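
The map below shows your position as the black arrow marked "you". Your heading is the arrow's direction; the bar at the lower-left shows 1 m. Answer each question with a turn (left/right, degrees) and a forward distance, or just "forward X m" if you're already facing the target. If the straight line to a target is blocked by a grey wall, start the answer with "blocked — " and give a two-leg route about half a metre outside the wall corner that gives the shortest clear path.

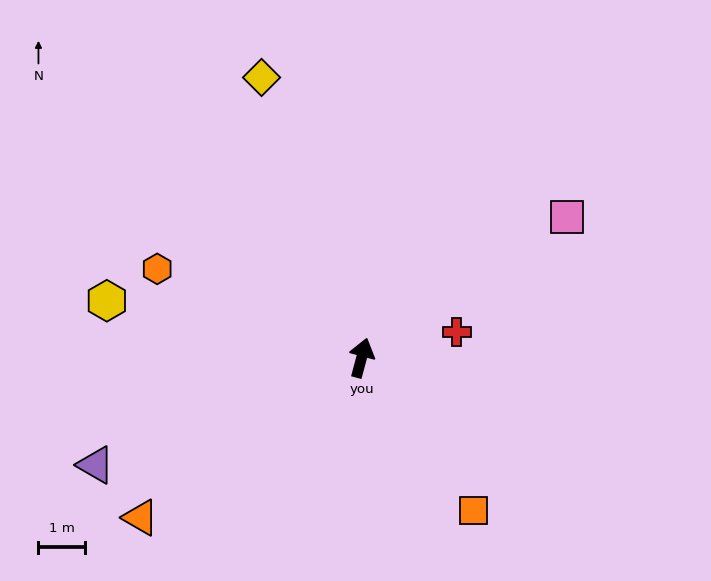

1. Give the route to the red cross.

turn right 60°, forward 2.1 m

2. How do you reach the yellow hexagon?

turn left 92°, forward 5.6 m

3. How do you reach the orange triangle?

turn left 141°, forward 5.9 m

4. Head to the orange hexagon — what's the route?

turn left 81°, forward 4.8 m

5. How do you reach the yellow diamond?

turn left 35°, forward 6.4 m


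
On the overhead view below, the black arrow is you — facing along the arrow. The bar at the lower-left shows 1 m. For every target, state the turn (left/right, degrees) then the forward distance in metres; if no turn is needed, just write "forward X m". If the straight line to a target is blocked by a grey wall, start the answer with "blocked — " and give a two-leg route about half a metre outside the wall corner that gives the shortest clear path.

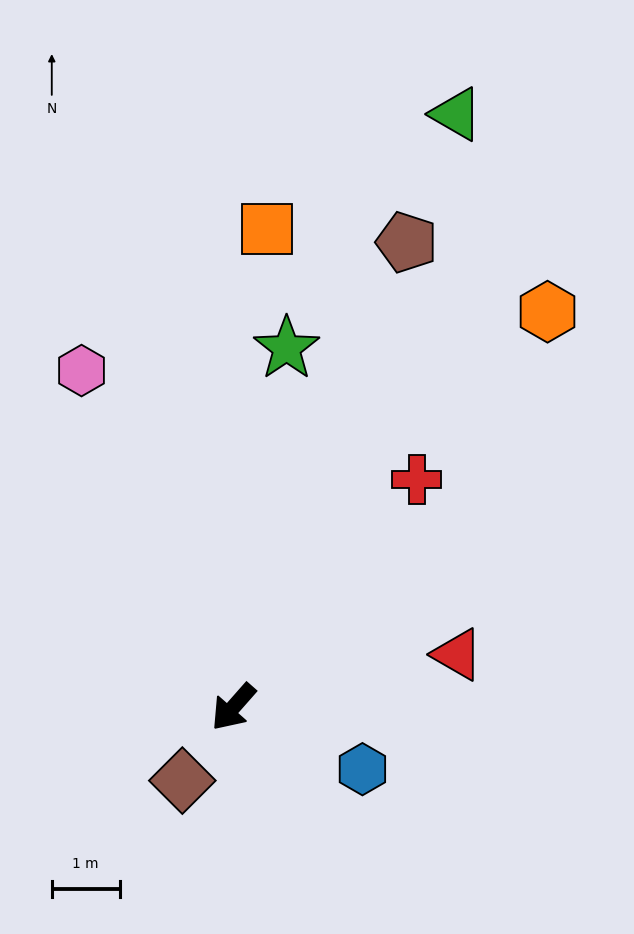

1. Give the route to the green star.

turn right 147°, forward 5.3 m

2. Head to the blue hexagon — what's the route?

turn left 106°, forward 2.1 m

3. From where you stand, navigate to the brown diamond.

turn left 7°, forward 1.3 m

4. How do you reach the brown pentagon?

turn right 159°, forward 7.3 m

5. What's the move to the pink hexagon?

turn right 114°, forward 5.4 m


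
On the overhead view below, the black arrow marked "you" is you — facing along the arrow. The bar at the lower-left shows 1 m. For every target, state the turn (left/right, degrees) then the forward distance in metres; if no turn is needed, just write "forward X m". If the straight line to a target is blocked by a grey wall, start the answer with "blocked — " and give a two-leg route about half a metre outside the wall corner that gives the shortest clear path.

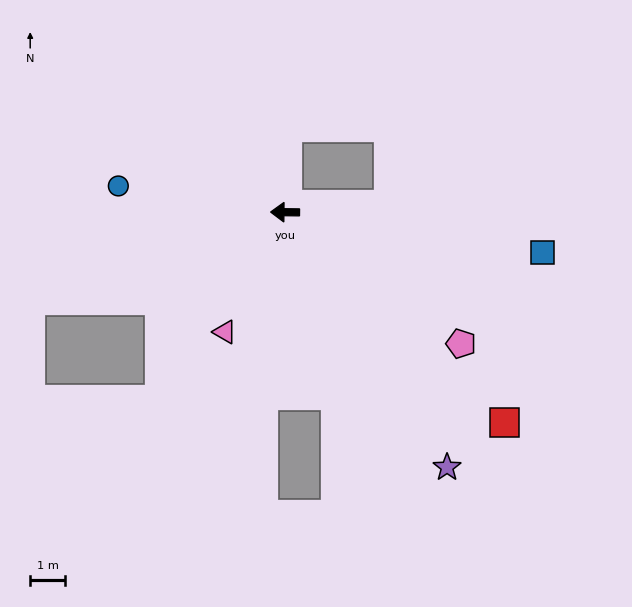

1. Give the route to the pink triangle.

turn left 64°, forward 3.8 m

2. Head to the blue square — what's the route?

turn left 172°, forward 7.4 m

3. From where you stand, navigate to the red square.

turn left 137°, forward 8.6 m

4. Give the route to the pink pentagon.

turn left 144°, forward 6.3 m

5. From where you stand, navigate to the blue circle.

turn right 8°, forward 4.8 m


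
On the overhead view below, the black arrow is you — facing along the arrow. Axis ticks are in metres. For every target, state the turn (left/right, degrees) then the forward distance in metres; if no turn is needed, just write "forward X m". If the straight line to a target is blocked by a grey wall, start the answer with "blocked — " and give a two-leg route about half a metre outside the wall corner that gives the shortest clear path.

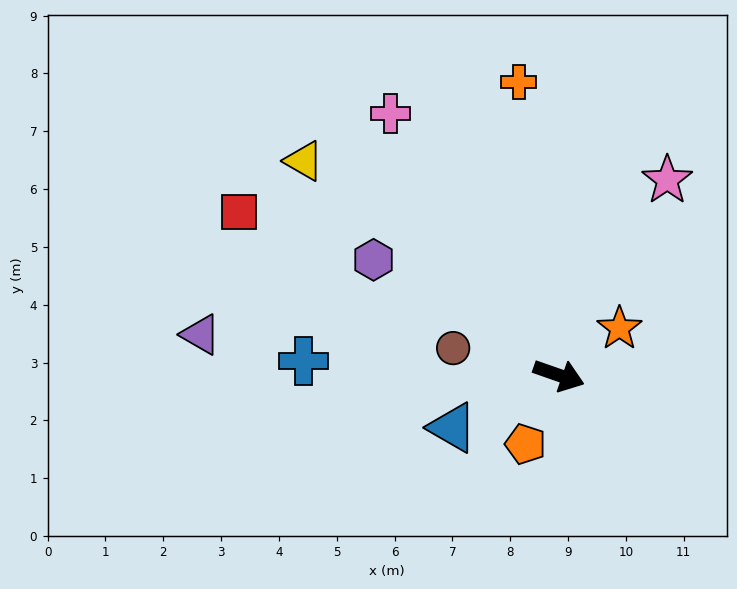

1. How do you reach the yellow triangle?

turn left 159°, forward 5.8 m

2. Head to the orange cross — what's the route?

turn left 117°, forward 5.1 m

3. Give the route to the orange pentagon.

turn right 97°, forward 1.3 m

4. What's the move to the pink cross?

turn left 142°, forward 5.4 m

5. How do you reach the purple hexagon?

turn left 167°, forward 3.8 m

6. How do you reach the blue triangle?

turn right 135°, forward 2.1 m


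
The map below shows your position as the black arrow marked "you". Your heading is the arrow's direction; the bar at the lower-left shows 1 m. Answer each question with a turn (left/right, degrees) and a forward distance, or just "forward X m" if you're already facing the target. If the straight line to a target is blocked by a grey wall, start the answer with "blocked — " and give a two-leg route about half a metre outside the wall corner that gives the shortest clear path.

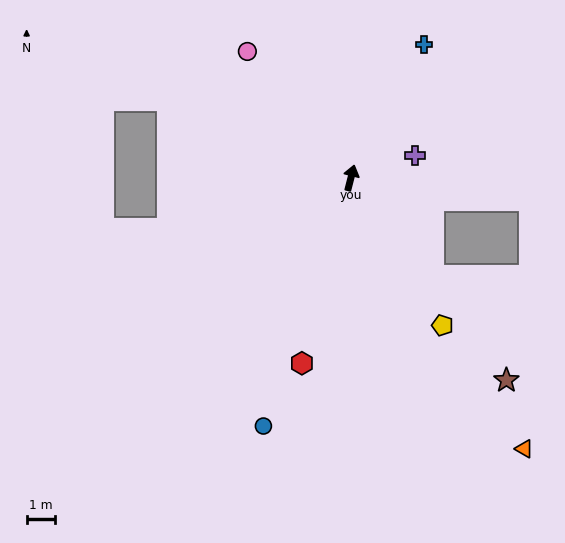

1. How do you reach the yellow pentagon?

turn right 134°, forward 6.2 m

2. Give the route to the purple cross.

turn right 56°, forward 2.4 m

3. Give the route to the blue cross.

turn right 14°, forward 5.4 m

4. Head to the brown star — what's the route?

turn right 128°, forward 9.1 m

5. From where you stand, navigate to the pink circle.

turn left 54°, forward 5.8 m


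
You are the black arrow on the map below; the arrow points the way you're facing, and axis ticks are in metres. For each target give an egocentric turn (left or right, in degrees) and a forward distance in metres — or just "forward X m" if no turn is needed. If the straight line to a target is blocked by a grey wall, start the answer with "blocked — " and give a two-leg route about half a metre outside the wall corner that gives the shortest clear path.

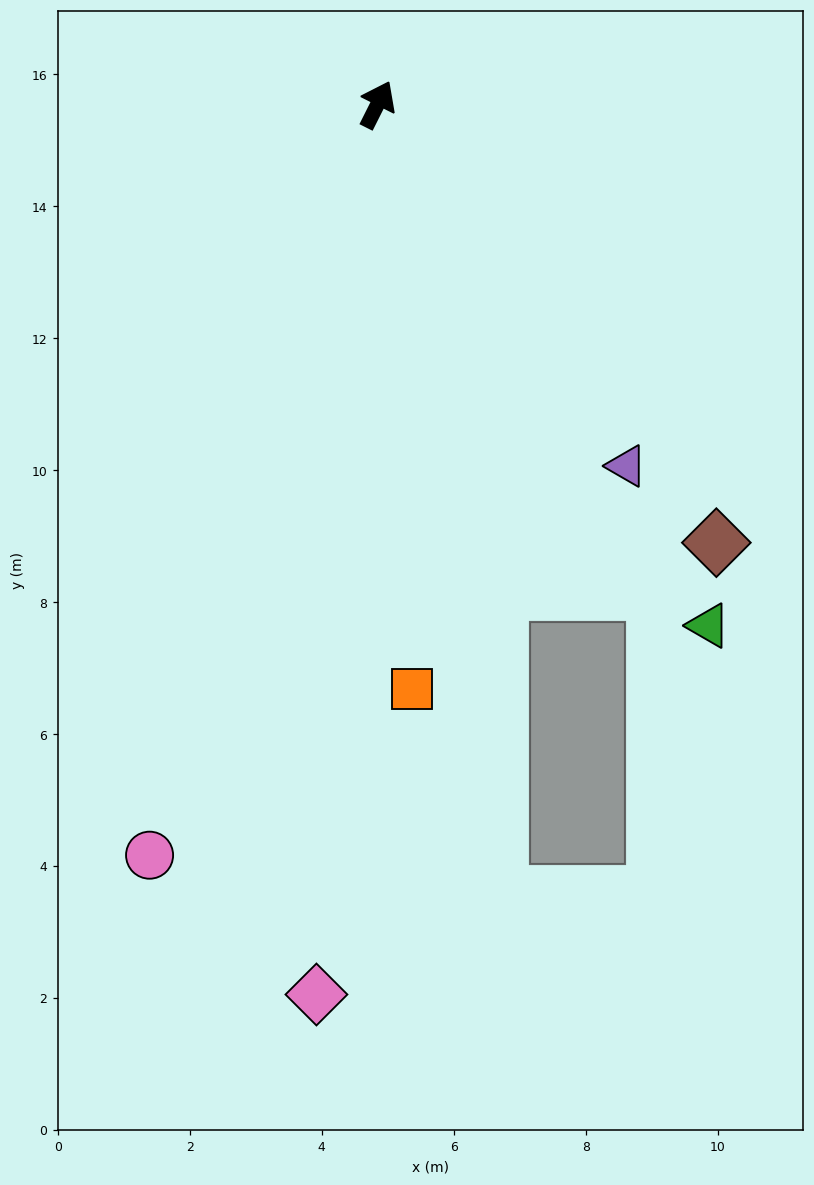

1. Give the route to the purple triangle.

turn right 119°, forward 6.7 m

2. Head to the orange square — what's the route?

turn right 150°, forward 8.9 m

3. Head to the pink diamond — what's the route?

turn right 157°, forward 13.5 m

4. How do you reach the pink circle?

turn right 170°, forward 11.9 m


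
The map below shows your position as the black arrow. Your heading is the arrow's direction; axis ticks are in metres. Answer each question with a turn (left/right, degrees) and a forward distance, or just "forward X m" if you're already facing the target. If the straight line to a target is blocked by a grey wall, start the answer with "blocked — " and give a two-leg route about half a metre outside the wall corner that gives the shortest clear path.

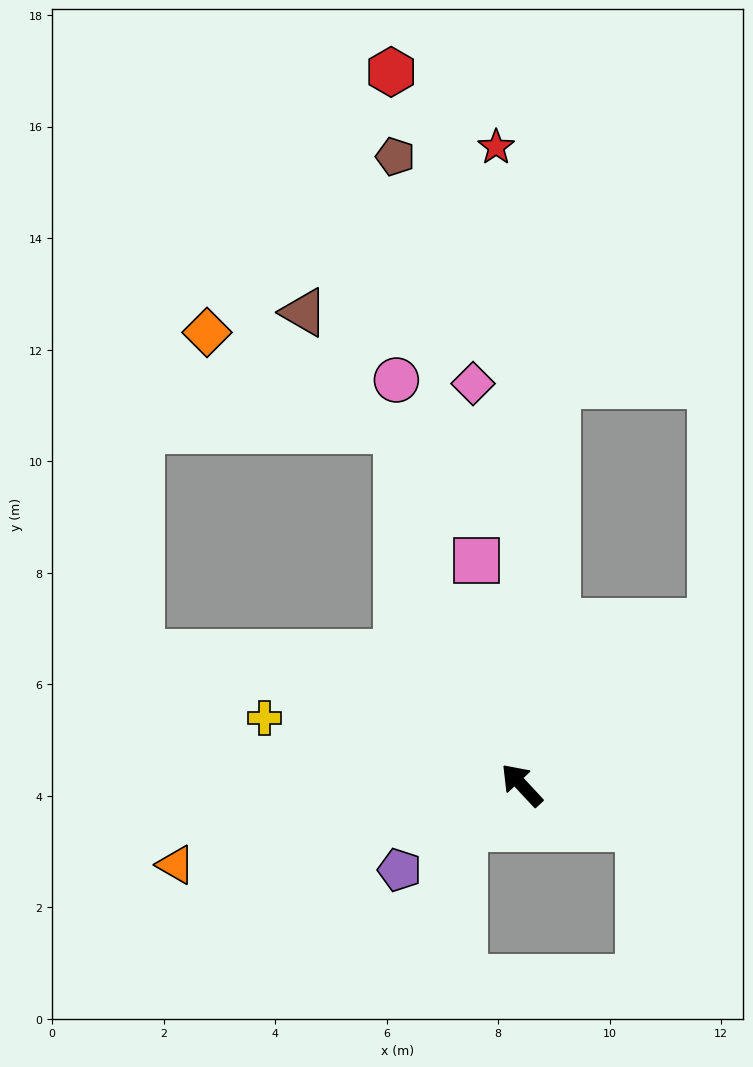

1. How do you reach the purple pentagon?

turn left 82°, forward 2.7 m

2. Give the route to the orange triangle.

turn left 60°, forward 6.4 m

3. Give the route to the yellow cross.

turn left 32°, forward 4.8 m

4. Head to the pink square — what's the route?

turn right 32°, forward 4.1 m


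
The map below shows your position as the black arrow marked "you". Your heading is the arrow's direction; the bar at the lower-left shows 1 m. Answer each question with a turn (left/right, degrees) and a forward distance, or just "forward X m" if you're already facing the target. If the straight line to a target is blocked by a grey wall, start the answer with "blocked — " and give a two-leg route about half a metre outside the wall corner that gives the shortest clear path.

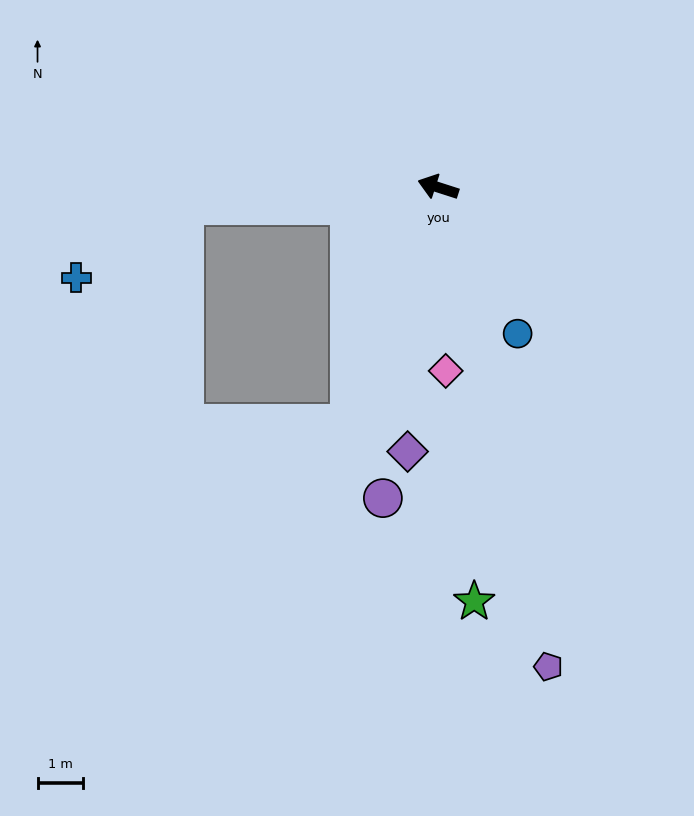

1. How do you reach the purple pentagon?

turn left 121°, forward 10.8 m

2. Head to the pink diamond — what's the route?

turn left 110°, forward 4.0 m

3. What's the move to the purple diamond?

turn left 101°, forward 5.9 m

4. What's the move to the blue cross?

blocked — turn left 22°, forward 5.6 m, then turn left 30°, forward 2.9 m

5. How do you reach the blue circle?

turn left 136°, forward 3.7 m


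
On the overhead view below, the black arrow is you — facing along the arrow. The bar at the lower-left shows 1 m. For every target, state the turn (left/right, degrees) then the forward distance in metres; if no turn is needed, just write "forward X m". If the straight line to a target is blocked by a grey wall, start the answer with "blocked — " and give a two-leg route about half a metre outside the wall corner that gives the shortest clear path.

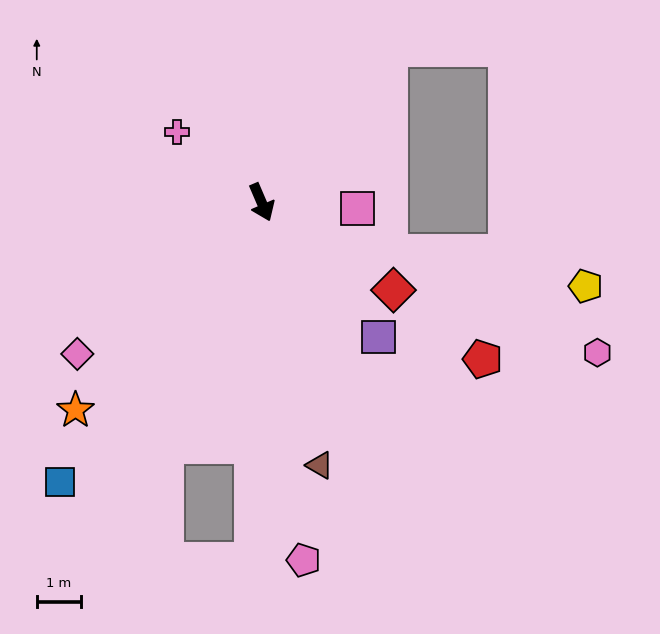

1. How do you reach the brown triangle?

turn right 11°, forward 6.1 m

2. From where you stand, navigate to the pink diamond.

turn right 74°, forward 5.4 m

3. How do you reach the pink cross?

turn right 153°, forward 2.5 m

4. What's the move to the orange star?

turn right 65°, forward 6.4 m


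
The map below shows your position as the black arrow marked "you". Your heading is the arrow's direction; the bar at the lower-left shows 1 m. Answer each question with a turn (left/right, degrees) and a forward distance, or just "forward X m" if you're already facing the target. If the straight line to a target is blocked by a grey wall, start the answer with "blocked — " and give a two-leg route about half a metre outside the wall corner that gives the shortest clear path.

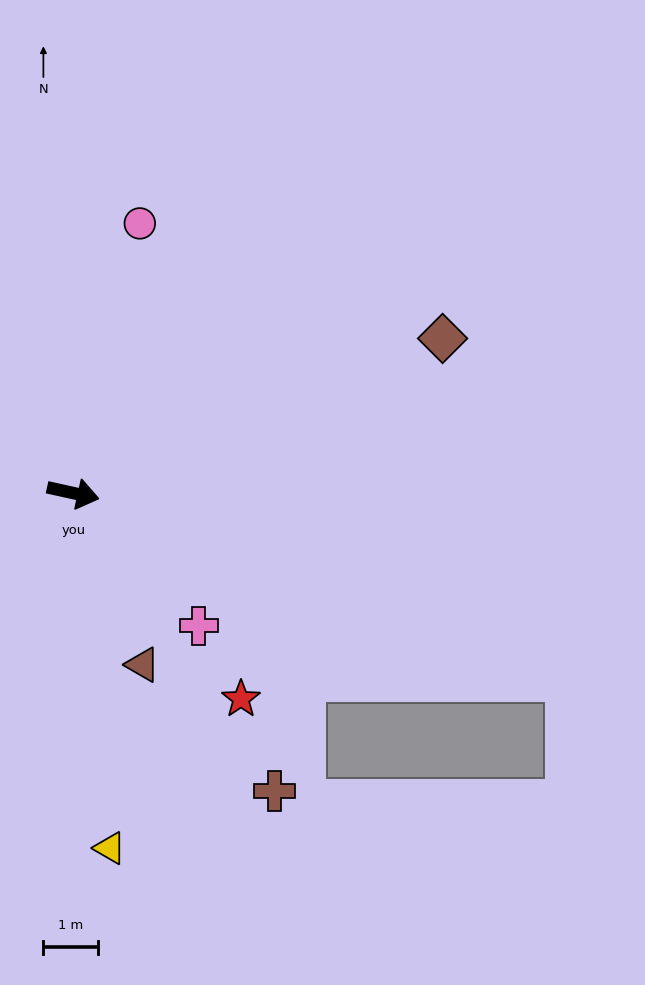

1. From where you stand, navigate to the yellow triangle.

turn right 72°, forward 6.5 m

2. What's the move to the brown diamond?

turn left 35°, forward 7.3 m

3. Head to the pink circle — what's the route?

turn left 89°, forward 5.0 m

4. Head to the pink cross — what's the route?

turn right 34°, forward 3.3 m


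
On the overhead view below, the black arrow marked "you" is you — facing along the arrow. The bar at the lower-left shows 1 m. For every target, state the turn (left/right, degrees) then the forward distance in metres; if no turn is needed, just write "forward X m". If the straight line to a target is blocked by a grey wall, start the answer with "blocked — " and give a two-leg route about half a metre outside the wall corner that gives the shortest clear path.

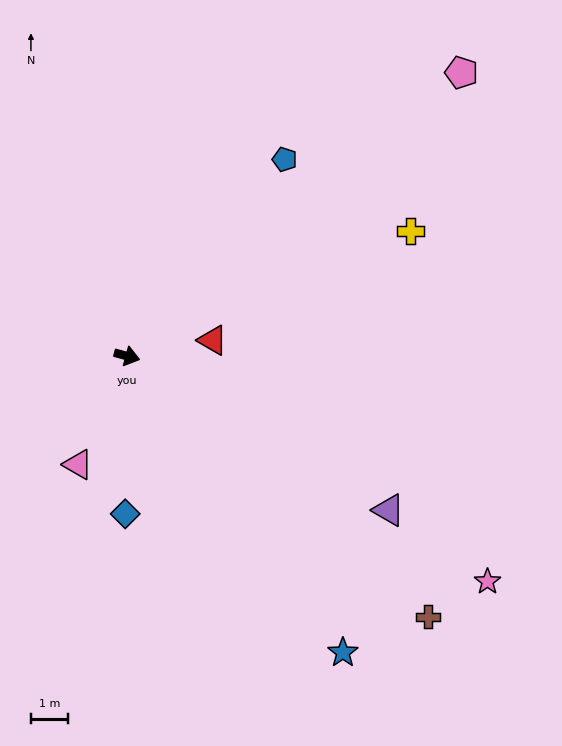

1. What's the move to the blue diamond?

turn right 75°, forward 4.3 m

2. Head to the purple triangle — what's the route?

turn right 15°, forward 8.3 m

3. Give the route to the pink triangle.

turn right 99°, forward 3.2 m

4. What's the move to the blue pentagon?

turn left 67°, forward 6.9 m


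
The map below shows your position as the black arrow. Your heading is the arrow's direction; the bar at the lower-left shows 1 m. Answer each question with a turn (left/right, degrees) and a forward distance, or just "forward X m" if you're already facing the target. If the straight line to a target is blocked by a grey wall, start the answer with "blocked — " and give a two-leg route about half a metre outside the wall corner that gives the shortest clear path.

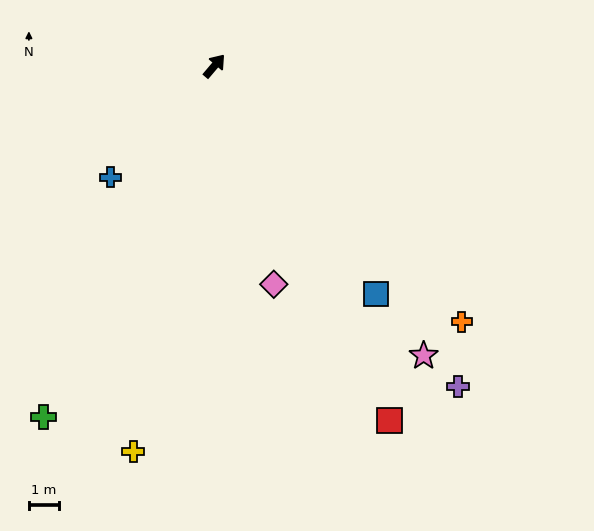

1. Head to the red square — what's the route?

turn right 113°, forward 12.9 m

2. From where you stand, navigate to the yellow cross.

turn right 152°, forward 12.9 m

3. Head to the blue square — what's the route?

turn right 104°, forward 9.1 m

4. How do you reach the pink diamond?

turn right 125°, forward 7.4 m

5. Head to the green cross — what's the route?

turn right 166°, forward 12.8 m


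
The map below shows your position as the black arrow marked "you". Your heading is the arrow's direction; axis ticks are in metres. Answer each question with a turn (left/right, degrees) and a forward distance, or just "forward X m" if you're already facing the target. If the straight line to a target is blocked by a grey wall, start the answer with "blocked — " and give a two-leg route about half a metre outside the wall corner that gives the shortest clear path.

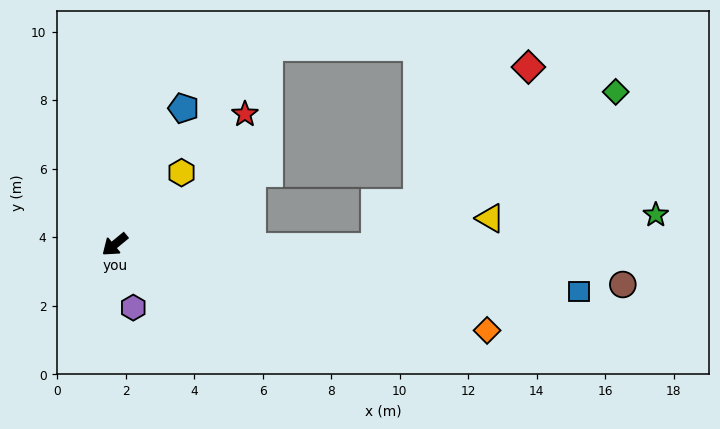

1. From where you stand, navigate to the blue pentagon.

turn right 156°, forward 4.5 m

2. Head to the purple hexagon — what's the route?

turn left 67°, forward 1.9 m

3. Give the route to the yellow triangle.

blocked — turn left 140°, forward 7.6 m, then turn left 15°, forward 3.5 m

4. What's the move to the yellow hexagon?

turn right 172°, forward 2.9 m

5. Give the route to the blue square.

turn left 135°, forward 13.6 m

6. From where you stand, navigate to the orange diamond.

turn left 127°, forward 11.2 m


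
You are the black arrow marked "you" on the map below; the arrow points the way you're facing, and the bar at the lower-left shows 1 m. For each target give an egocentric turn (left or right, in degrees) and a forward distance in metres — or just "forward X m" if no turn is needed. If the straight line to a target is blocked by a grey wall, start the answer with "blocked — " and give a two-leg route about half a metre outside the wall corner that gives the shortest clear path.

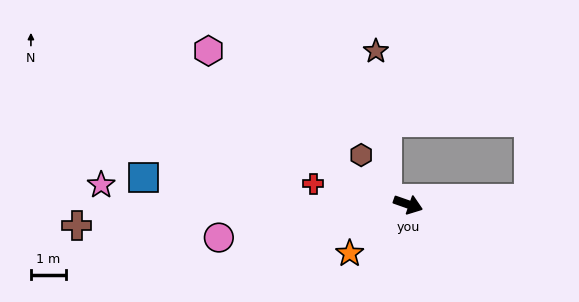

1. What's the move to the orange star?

turn right 121°, forward 2.2 m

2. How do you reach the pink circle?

turn right 151°, forward 5.5 m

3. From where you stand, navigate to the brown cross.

turn right 157°, forward 9.6 m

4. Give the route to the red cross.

turn right 173°, forward 2.8 m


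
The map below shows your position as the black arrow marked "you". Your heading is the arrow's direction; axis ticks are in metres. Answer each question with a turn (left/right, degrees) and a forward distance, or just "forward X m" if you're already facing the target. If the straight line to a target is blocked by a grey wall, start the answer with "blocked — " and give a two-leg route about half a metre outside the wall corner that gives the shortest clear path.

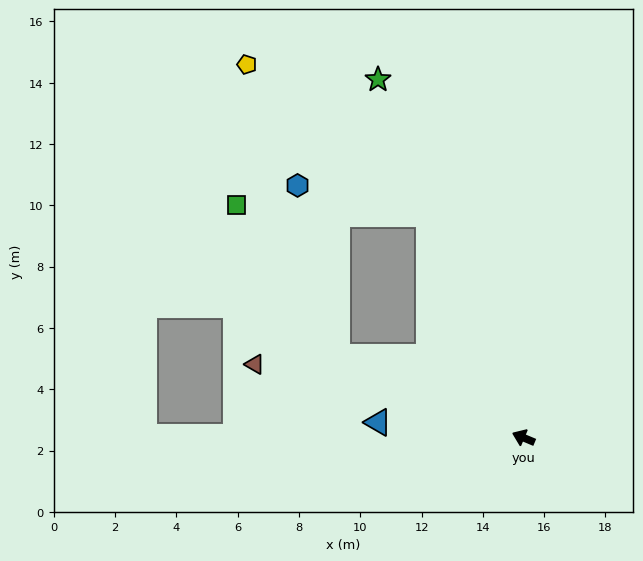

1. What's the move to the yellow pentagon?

blocked — turn right 44°, forward 7.9 m, then turn left 27°, forward 7.7 m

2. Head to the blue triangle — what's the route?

turn left 17°, forward 4.8 m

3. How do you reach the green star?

turn right 45°, forward 12.6 m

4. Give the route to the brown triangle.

turn left 7°, forward 9.1 m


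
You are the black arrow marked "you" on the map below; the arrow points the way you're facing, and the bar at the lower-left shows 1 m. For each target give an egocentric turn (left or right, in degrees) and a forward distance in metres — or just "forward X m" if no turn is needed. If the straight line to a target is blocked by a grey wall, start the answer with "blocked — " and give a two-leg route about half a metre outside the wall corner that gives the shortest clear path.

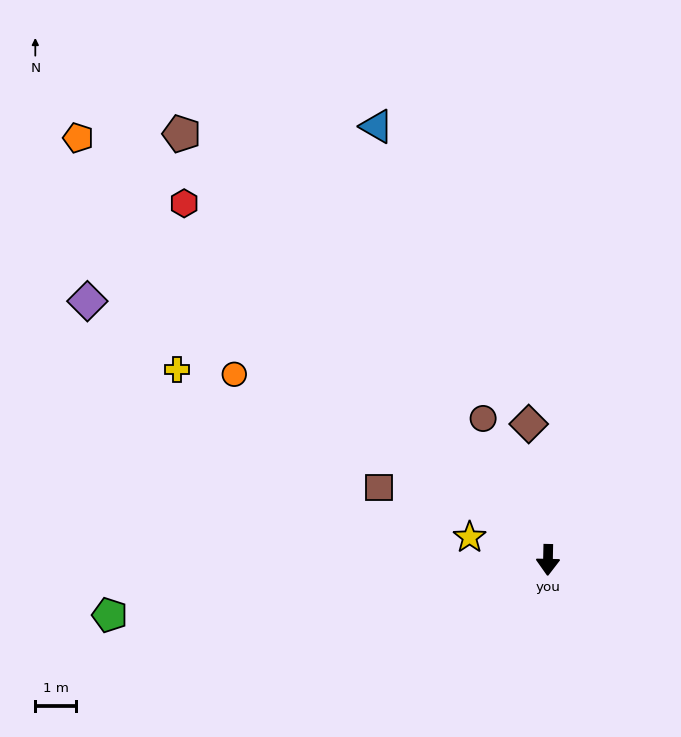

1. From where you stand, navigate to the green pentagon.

turn right 82°, forward 10.8 m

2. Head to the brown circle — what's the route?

turn right 154°, forward 3.8 m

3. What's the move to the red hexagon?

turn right 133°, forward 12.5 m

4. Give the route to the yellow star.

turn right 105°, forward 2.0 m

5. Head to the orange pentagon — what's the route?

turn right 131°, forward 15.4 m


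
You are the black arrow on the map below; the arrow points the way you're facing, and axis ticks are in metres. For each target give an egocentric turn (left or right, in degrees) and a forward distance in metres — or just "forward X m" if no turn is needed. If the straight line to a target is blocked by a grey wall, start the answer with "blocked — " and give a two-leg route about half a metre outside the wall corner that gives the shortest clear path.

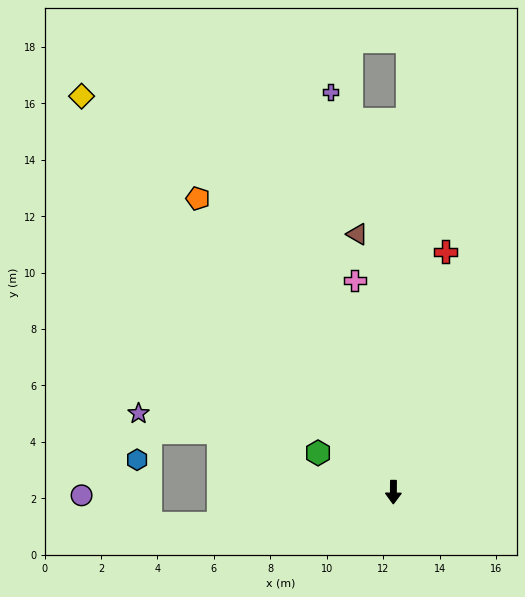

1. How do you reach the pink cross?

turn right 169°, forward 7.6 m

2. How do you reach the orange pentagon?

turn right 146°, forward 12.5 m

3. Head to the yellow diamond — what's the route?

turn right 141°, forward 17.9 m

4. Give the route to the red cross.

turn left 168°, forward 8.7 m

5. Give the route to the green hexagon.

turn right 117°, forward 3.0 m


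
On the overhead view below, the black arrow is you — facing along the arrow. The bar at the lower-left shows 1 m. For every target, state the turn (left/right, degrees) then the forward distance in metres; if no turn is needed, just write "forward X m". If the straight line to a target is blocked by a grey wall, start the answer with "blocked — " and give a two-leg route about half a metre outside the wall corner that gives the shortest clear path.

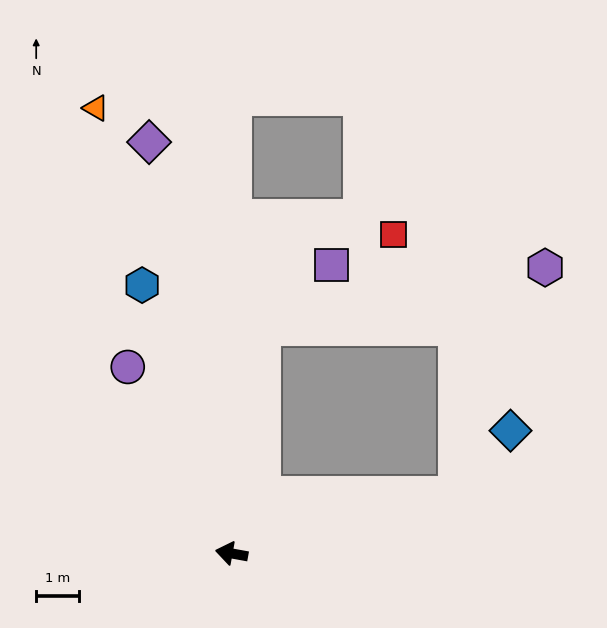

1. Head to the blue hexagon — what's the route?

turn right 61°, forward 6.6 m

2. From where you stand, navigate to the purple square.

blocked — turn right 88°, forward 5.3 m, then turn right 40°, forward 2.2 m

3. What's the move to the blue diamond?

blocked — turn right 155°, forward 5.4 m, then turn left 35°, forward 2.0 m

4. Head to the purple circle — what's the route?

turn right 51°, forward 5.0 m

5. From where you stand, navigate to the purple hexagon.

blocked — turn right 88°, forward 5.3 m, then turn right 70°, forward 6.7 m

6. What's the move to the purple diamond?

turn right 68°, forward 9.8 m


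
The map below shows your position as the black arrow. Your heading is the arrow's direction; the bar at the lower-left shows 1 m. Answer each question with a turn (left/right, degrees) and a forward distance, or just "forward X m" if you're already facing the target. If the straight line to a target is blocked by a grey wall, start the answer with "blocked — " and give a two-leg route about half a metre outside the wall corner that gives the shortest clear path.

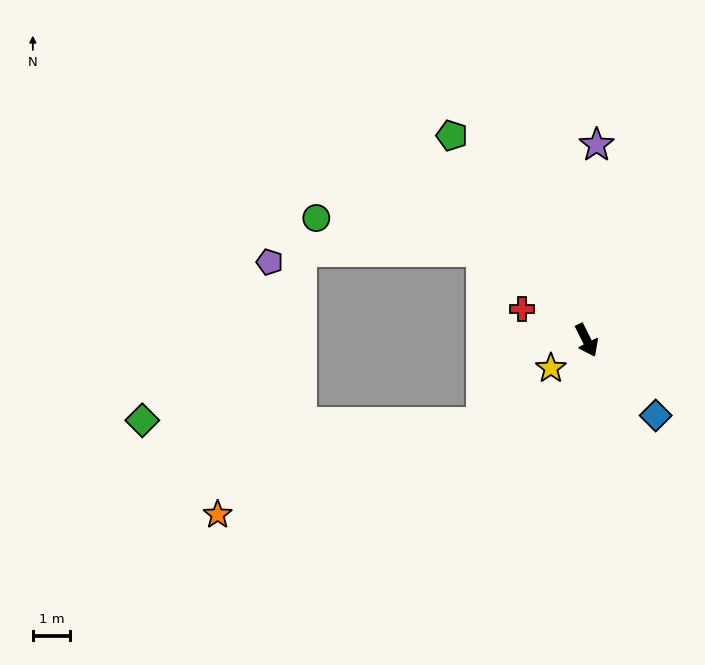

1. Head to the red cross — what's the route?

turn right 142°, forward 1.9 m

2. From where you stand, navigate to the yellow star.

turn right 79°, forward 1.2 m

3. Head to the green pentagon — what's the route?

turn right 173°, forward 6.6 m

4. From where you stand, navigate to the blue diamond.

turn left 16°, forward 2.8 m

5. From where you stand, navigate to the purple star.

turn left 150°, forward 5.3 m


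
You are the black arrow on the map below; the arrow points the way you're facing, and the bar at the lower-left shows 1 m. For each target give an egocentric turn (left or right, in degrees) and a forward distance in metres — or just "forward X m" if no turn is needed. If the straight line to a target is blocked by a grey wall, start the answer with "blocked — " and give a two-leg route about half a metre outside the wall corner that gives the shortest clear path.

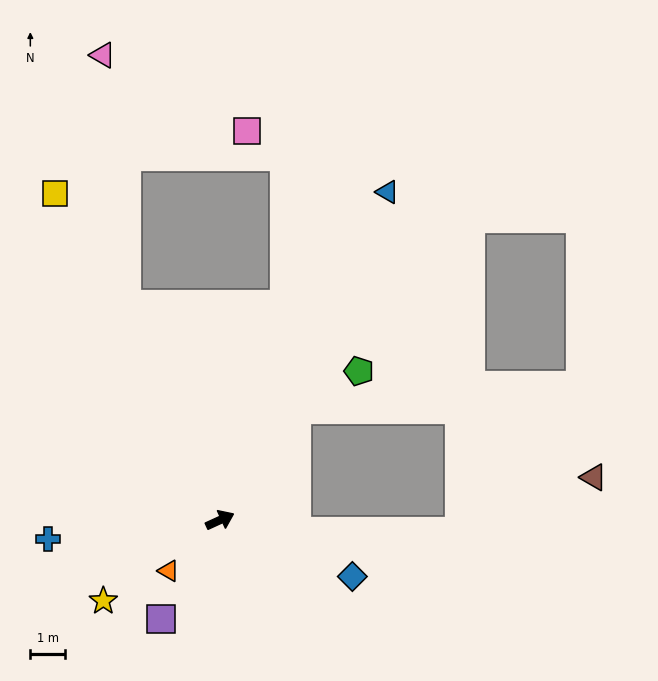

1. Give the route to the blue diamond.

turn right 48°, forward 4.1 m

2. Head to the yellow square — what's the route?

turn left 92°, forward 10.4 m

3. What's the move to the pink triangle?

blocked — turn left 89°, forward 6.7 m, then turn right 18°, forward 7.1 m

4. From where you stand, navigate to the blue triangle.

turn left 38°, forward 10.5 m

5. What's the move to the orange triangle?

turn right 160°, forward 2.1 m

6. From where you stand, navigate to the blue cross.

turn left 162°, forward 4.9 m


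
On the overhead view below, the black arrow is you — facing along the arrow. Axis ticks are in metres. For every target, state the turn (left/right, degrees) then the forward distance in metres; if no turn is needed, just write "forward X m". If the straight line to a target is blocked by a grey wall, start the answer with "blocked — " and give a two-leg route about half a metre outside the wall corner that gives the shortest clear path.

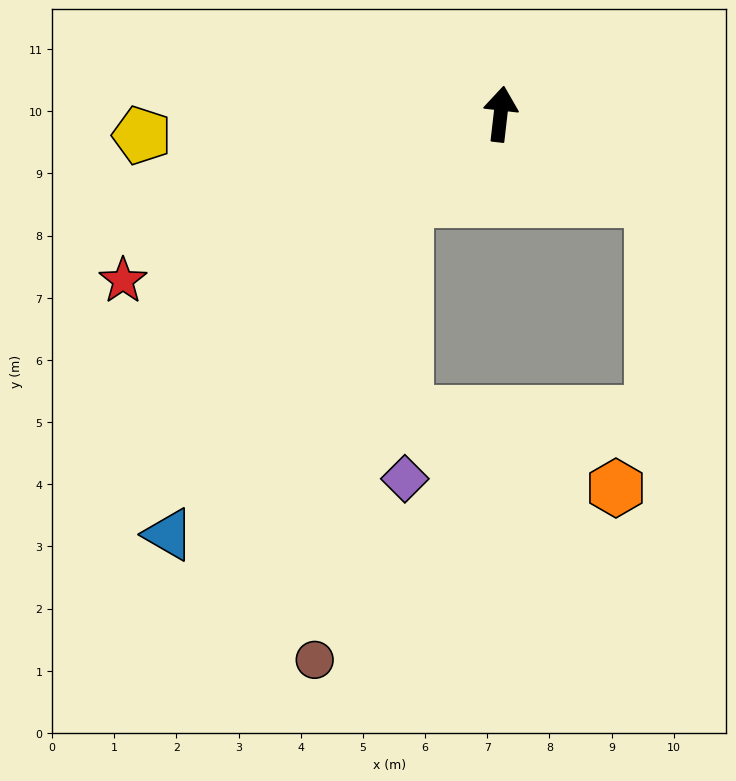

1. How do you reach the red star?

turn left 120°, forward 6.6 m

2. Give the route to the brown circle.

blocked — turn left 140°, forward 2.1 m, then turn left 35°, forward 7.5 m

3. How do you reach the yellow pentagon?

turn left 100°, forward 5.8 m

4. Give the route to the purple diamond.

blocked — turn left 140°, forward 2.1 m, then turn left 46°, forward 4.5 m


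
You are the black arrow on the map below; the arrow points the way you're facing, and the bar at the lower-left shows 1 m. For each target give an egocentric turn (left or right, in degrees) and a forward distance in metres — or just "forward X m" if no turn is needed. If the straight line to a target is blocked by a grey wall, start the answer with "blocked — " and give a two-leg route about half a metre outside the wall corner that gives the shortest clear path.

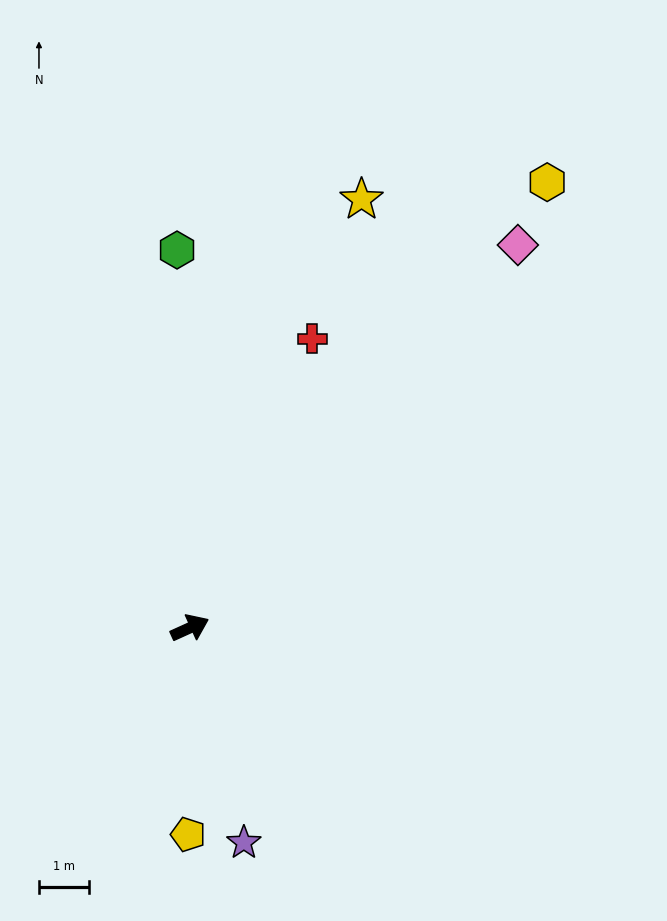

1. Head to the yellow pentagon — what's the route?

turn right 115°, forward 4.2 m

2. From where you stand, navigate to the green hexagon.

turn left 68°, forward 7.6 m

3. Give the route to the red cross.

turn left 43°, forward 6.3 m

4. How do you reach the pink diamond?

turn left 25°, forward 10.2 m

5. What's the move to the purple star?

turn right 100°, forward 4.5 m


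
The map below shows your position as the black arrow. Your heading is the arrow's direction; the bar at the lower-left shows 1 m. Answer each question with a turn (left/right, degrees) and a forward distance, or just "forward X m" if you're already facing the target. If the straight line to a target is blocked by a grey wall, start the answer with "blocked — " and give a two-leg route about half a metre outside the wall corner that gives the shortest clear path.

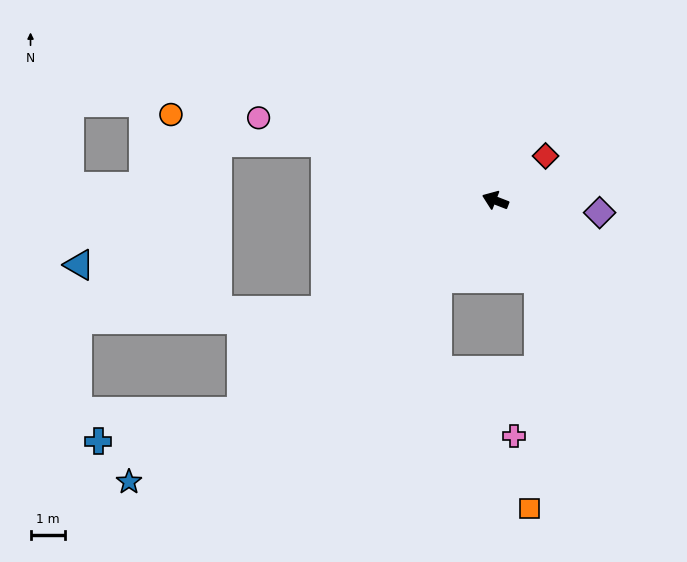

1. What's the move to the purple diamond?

turn right 165°, forward 3.0 m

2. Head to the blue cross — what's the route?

blocked — turn left 61°, forward 9.6 m, then turn right 28°, forward 4.2 m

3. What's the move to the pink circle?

forward 7.3 m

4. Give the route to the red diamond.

turn right 117°, forward 1.9 m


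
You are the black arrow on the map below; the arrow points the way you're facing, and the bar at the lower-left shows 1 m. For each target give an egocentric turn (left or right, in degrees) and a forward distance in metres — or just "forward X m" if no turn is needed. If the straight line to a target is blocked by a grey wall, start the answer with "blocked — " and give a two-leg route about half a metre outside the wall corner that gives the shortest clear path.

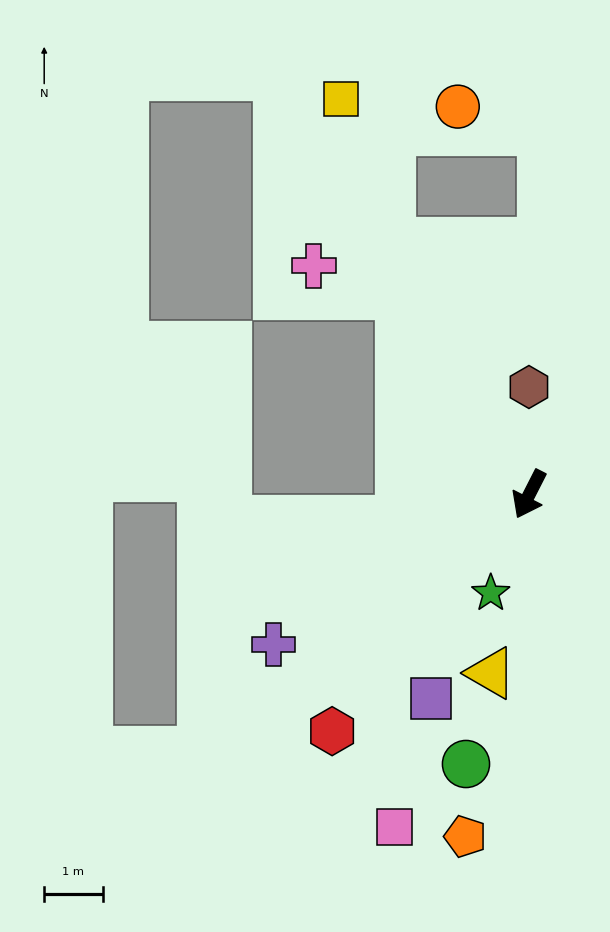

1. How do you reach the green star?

turn left 6°, forward 1.8 m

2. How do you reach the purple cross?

turn right 33°, forward 5.1 m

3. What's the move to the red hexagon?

turn right 13°, forward 5.3 m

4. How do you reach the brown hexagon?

turn right 153°, forward 1.8 m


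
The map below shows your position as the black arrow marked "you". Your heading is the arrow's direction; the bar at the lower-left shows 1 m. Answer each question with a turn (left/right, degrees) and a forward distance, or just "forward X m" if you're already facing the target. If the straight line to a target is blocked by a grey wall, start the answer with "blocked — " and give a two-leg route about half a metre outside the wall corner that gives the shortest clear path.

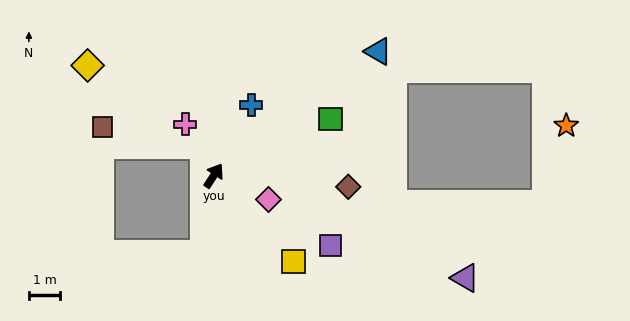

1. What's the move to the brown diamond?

turn right 62°, forward 4.3 m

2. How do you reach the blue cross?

turn left 5°, forward 2.5 m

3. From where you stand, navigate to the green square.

turn right 31°, forward 4.1 m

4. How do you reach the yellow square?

turn right 104°, forward 3.7 m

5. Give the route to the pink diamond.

turn right 80°, forward 1.9 m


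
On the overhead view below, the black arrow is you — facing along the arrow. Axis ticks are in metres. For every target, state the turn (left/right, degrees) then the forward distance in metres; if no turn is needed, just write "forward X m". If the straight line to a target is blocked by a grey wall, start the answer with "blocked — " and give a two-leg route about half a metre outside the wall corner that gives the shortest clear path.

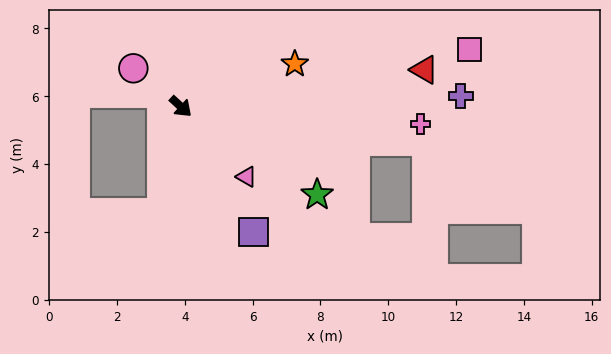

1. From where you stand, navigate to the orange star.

turn left 63°, forward 3.6 m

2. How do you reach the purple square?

turn right 17°, forward 4.3 m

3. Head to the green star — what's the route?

turn left 10°, forward 4.8 m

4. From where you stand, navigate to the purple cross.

turn left 45°, forward 8.3 m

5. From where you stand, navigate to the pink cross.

turn left 38°, forward 7.1 m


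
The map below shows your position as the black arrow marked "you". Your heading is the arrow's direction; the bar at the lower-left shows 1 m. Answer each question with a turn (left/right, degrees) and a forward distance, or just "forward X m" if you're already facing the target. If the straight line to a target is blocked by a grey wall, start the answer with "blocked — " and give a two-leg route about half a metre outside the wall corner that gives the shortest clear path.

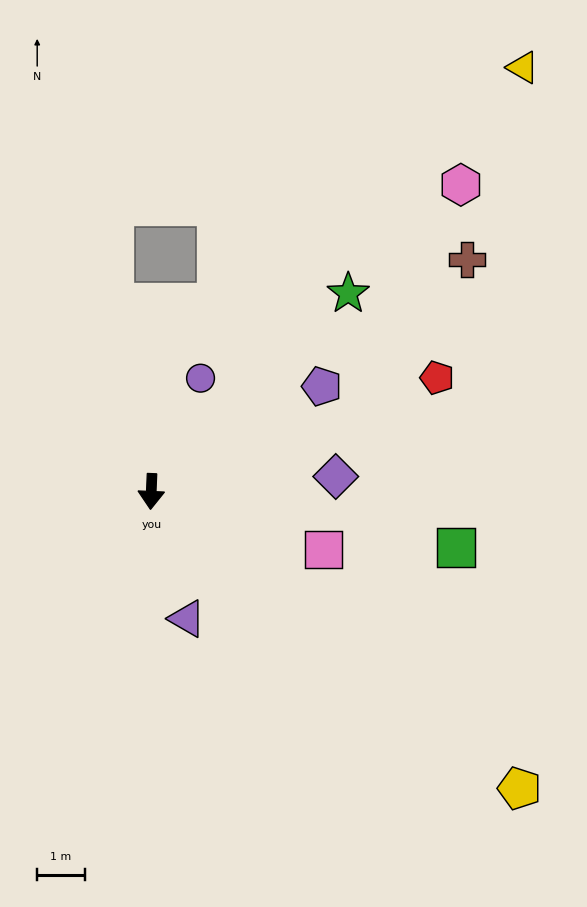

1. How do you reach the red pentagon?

turn left 114°, forward 6.5 m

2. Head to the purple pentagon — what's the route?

turn left 124°, forward 4.2 m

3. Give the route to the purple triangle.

turn left 18°, forward 2.8 m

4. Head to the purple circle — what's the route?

turn left 159°, forward 2.6 m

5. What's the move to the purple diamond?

turn left 97°, forward 3.9 m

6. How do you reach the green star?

turn left 138°, forward 5.9 m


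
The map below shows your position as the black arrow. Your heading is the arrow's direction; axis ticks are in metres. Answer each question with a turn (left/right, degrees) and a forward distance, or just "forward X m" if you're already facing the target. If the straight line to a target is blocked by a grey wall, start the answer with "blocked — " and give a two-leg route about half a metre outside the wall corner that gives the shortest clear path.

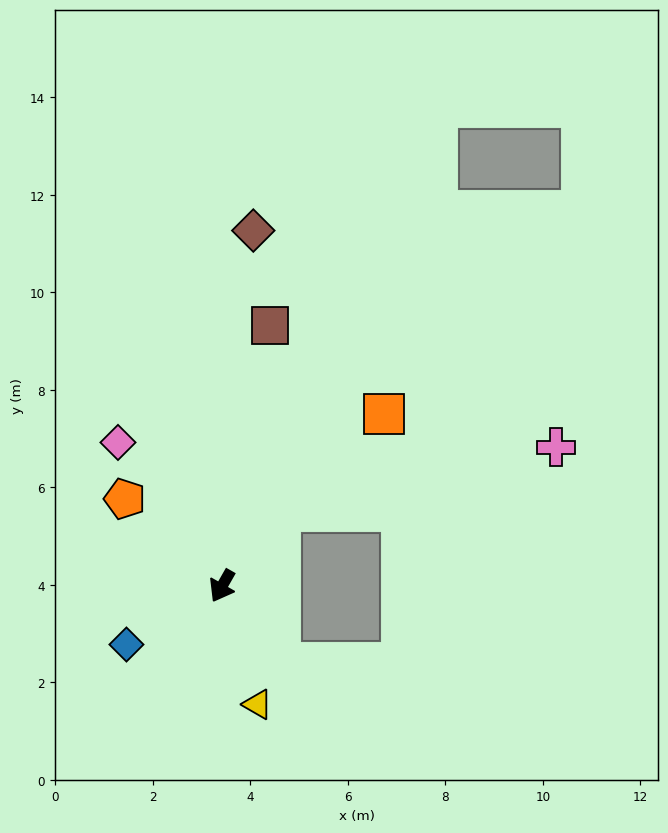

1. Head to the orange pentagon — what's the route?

turn right 102°, forward 2.7 m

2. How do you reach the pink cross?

blocked — turn left 172°, forward 2.0 m, then turn right 39°, forward 5.8 m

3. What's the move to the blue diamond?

turn right 29°, forward 2.3 m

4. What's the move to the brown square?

turn right 161°, forward 5.4 m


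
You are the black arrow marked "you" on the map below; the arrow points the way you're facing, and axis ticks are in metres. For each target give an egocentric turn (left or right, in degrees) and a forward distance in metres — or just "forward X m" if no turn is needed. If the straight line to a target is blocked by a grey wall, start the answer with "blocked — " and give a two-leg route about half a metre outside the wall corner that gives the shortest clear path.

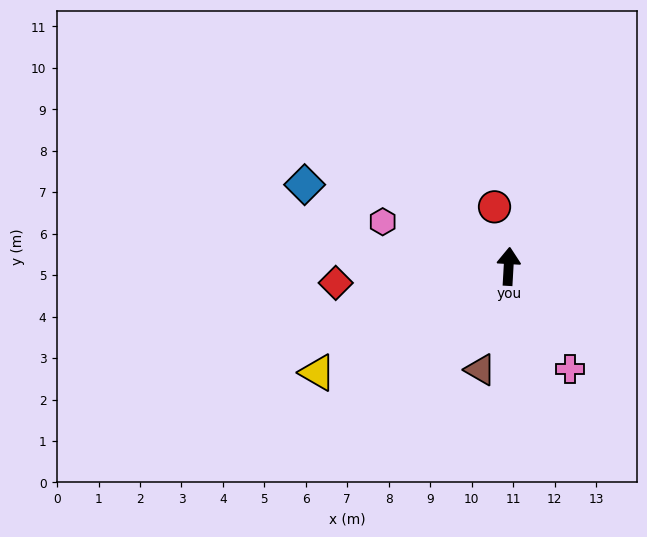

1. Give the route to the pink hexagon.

turn left 74°, forward 3.2 m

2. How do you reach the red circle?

turn left 17°, forward 1.5 m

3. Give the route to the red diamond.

turn left 99°, forward 4.2 m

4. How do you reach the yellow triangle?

turn left 122°, forward 5.3 m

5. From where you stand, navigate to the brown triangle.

turn left 168°, forward 2.6 m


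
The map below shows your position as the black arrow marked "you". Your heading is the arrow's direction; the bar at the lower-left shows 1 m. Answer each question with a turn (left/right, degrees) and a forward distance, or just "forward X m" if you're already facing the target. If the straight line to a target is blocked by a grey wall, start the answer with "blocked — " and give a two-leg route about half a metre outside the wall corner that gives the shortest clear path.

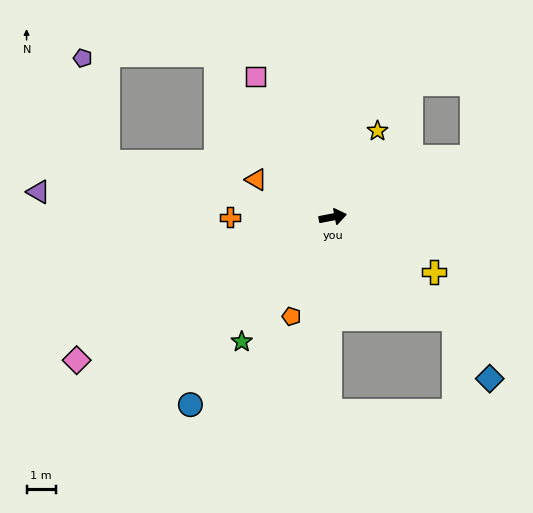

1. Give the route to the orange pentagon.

turn right 123°, forward 3.7 m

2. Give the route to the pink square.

turn left 108°, forward 5.5 m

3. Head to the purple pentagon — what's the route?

blocked — turn left 155°, forward 7.9 m, then turn right 62°, forward 3.7 m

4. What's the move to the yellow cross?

turn right 39°, forward 3.9 m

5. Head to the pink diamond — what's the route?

turn right 162°, forward 10.0 m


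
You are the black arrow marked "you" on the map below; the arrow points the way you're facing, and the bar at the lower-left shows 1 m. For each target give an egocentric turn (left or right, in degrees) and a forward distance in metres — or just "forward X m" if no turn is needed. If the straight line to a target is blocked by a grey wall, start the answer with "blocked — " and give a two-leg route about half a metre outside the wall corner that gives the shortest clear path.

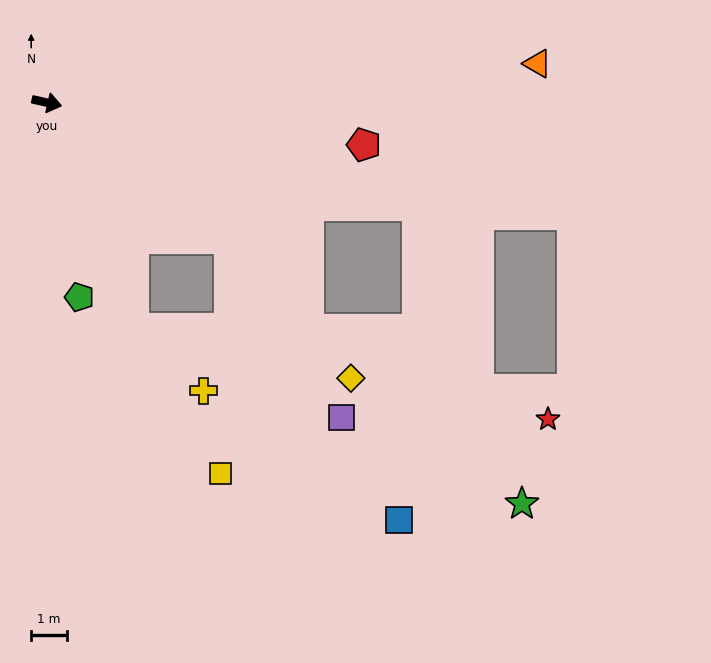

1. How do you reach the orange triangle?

turn left 17°, forward 13.7 m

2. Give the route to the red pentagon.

turn left 5°, forward 8.9 m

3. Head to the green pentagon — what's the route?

turn right 68°, forward 5.5 m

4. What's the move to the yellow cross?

blocked — turn right 56°, forward 6.7 m, then turn left 27°, forward 2.6 m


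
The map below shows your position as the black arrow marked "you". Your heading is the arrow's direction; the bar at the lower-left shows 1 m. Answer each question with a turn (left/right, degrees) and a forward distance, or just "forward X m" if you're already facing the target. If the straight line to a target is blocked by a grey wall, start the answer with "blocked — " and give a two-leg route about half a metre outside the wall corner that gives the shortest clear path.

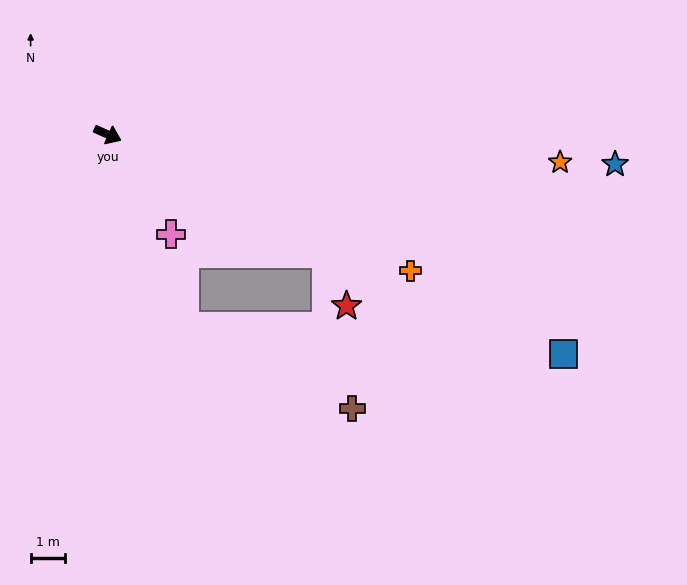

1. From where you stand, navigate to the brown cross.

blocked — turn right 44°, forward 6.0 m, then turn left 42°, forward 5.4 m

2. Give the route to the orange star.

turn left 21°, forward 13.2 m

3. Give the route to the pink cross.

turn right 34°, forward 3.4 m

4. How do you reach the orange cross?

forward 9.6 m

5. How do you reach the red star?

blocked — turn right 4°, forward 7.2 m, then turn right 41°, forward 1.6 m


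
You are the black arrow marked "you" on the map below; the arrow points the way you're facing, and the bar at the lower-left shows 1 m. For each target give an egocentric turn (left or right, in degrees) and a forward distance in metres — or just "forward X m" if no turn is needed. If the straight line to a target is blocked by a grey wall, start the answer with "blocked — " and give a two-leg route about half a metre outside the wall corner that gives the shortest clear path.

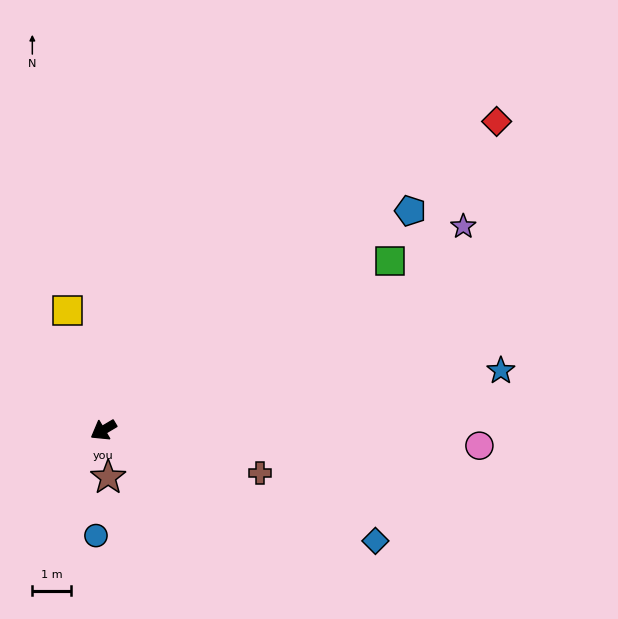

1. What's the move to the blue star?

turn left 158°, forward 10.4 m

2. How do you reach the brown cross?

turn left 134°, forward 4.2 m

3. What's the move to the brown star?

turn left 65°, forward 1.2 m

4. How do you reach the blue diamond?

turn left 127°, forward 7.6 m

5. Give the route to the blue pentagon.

turn right 175°, forward 9.7 m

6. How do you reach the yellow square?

turn right 104°, forward 3.2 m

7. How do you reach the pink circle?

turn left 147°, forward 9.7 m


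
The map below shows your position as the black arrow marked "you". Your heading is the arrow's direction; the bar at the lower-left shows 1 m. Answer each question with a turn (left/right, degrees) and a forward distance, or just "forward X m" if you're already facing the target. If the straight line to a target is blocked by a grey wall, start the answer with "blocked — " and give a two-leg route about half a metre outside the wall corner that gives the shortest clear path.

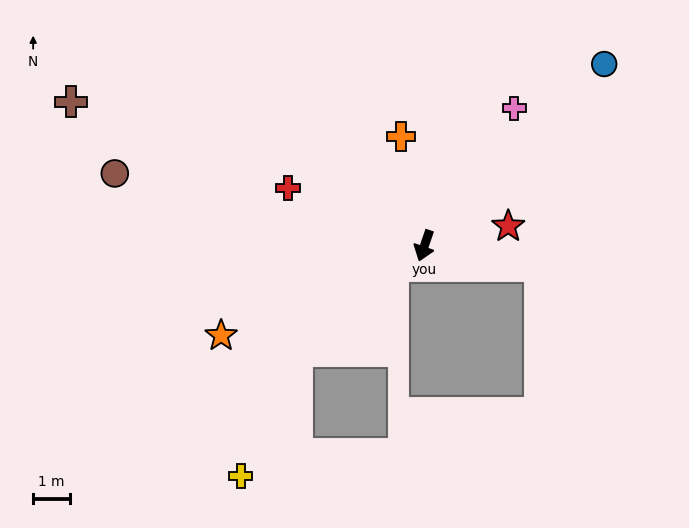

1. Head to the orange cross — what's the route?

turn right 149°, forward 3.0 m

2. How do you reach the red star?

turn left 122°, forward 2.3 m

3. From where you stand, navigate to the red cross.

turn right 94°, forward 4.0 m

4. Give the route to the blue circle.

turn left 154°, forward 6.9 m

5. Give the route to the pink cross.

turn left 166°, forward 4.4 m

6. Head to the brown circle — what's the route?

turn right 84°, forward 8.6 m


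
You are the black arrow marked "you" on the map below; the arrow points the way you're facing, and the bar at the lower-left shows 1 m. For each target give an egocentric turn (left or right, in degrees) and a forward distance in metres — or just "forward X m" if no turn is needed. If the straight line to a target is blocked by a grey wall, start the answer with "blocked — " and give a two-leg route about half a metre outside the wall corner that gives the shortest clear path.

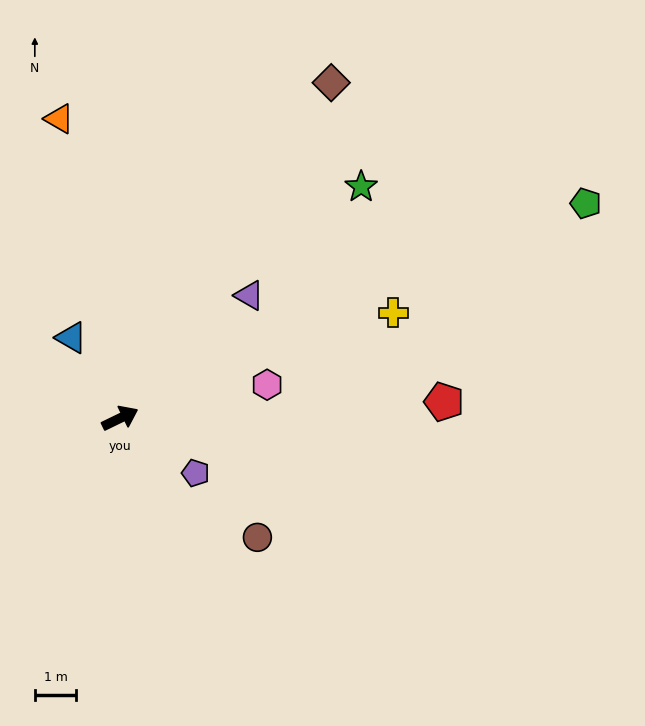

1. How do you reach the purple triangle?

turn left 18°, forward 4.3 m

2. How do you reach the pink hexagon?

turn right 13°, forward 3.6 m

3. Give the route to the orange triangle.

turn left 76°, forward 7.4 m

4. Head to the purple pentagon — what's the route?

turn right 62°, forward 2.2 m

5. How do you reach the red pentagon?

turn right 23°, forward 7.8 m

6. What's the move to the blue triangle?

turn left 95°, forward 2.3 m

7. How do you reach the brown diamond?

turn left 32°, forward 9.6 m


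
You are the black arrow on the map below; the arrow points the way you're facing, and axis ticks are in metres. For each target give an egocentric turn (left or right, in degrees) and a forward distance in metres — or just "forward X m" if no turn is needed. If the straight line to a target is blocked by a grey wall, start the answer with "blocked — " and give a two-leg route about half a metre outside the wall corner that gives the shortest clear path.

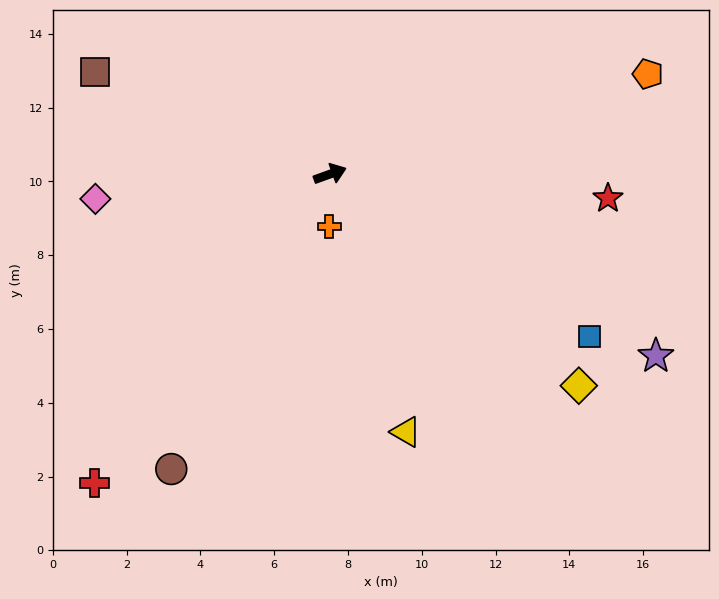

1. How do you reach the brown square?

turn left 137°, forward 6.9 m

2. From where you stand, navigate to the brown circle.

turn right 138°, forward 9.1 m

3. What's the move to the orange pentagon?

turn right 2°, forward 9.0 m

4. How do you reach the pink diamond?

turn left 166°, forward 6.4 m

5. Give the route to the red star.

turn right 25°, forward 7.6 m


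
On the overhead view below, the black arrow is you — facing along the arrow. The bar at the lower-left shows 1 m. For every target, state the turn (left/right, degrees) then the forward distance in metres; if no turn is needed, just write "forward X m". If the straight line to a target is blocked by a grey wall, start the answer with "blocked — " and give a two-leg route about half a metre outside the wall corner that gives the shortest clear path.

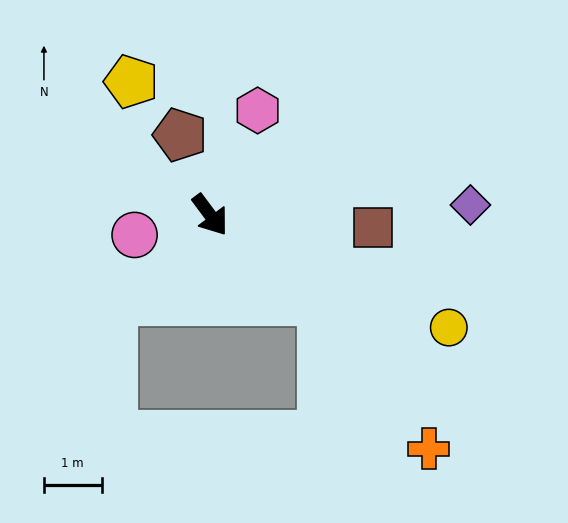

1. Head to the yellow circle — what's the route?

turn left 28°, forward 4.6 m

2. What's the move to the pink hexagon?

turn left 119°, forward 2.0 m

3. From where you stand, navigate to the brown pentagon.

turn left 164°, forward 1.5 m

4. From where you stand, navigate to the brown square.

turn left 49°, forward 2.8 m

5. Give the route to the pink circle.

turn right 112°, forward 1.4 m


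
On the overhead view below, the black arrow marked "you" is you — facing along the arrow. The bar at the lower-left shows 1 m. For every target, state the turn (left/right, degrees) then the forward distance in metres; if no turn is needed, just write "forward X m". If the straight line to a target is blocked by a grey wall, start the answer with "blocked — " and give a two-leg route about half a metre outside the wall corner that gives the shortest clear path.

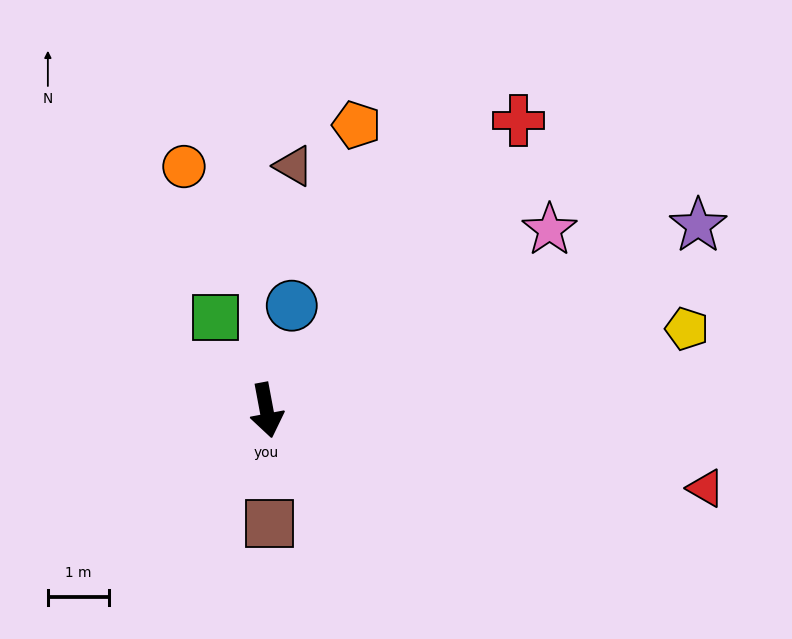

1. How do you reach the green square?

turn right 162°, forward 1.7 m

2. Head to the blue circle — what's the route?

turn left 156°, forward 1.7 m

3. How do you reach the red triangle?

turn left 69°, forward 7.2 m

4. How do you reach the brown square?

turn right 9°, forward 1.8 m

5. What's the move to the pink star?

turn left 112°, forward 5.4 m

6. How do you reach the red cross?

turn left 128°, forward 6.2 m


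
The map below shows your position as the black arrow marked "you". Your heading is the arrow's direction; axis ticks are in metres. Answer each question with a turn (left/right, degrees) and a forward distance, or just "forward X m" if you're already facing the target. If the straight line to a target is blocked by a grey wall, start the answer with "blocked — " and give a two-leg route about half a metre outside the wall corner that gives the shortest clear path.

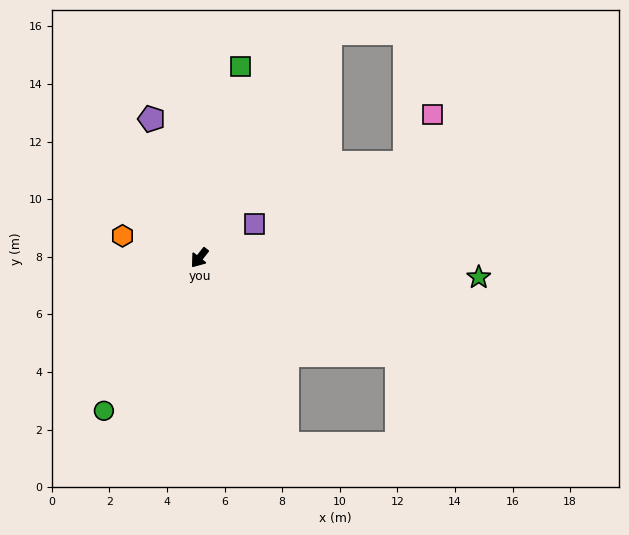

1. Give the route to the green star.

turn left 124°, forward 9.7 m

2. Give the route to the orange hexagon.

turn right 68°, forward 2.8 m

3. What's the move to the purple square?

turn left 160°, forward 2.2 m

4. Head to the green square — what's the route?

turn right 154°, forward 6.8 m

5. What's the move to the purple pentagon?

turn right 123°, forward 5.1 m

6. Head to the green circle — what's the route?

turn left 6°, forward 6.3 m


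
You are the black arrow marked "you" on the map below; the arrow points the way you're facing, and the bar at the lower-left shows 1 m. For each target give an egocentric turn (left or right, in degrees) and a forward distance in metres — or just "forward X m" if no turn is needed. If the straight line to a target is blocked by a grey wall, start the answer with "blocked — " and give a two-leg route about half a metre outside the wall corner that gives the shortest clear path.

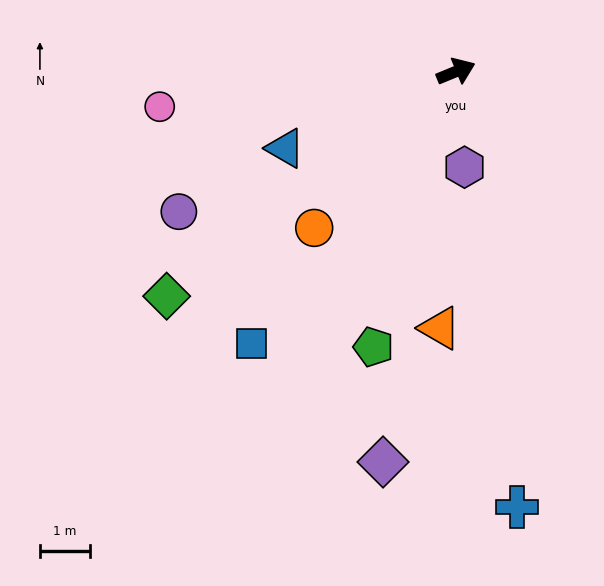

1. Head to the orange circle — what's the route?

turn right 155°, forward 4.2 m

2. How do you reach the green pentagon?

turn right 129°, forward 5.7 m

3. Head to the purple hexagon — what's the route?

turn right 107°, forward 1.9 m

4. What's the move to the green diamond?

turn right 165°, forward 7.3 m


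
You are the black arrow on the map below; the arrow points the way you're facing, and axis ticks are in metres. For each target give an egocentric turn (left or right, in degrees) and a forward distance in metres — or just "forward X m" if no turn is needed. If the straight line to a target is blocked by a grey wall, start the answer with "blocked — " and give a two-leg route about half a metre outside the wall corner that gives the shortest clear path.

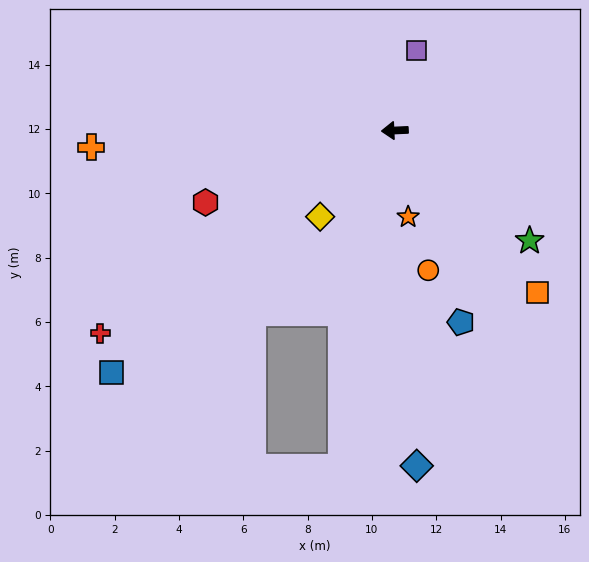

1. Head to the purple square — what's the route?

turn right 108°, forward 2.6 m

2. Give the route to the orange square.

turn left 129°, forward 6.7 m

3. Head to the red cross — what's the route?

turn left 32°, forward 11.1 m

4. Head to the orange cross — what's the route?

forward 9.5 m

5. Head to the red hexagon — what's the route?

turn left 18°, forward 6.3 m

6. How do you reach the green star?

turn left 138°, forward 5.4 m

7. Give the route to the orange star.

turn left 96°, forward 2.7 m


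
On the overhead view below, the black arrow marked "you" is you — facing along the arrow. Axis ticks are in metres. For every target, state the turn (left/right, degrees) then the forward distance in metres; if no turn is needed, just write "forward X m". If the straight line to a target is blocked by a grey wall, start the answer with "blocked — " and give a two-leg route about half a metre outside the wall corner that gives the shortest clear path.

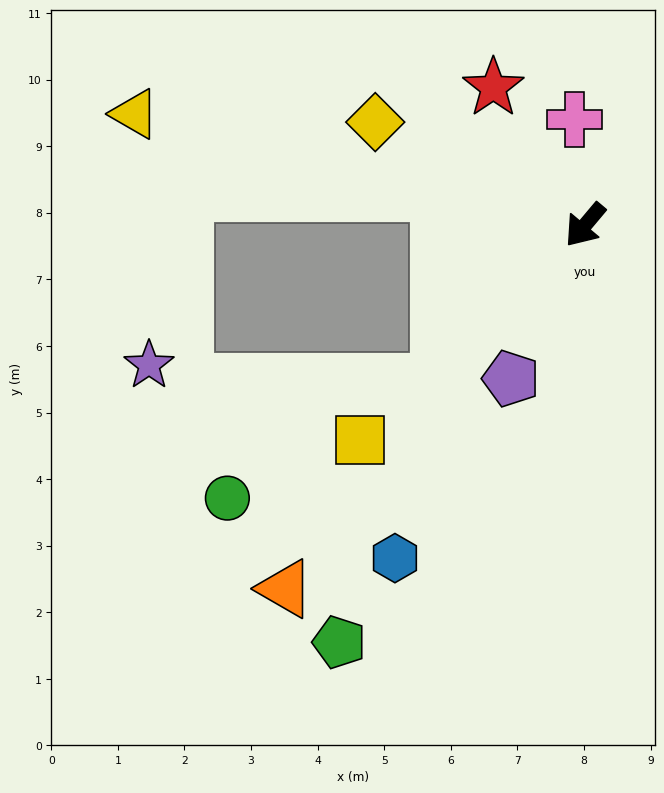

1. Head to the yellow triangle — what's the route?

turn right 64°, forward 7.0 m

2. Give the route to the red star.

turn right 106°, forward 2.5 m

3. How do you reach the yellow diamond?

turn right 76°, forward 3.5 m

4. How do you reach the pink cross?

turn right 134°, forward 1.6 m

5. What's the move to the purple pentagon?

turn left 14°, forward 2.6 m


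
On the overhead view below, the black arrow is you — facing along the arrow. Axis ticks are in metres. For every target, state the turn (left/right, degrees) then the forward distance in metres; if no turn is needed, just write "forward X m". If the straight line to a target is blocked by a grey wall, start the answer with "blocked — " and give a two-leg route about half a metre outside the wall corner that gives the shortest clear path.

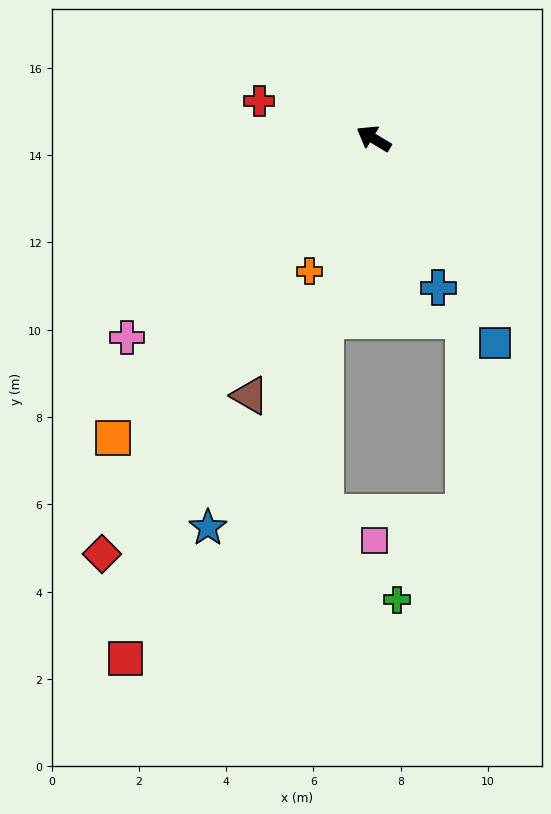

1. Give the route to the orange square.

turn left 80°, forward 9.1 m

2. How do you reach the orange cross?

turn left 95°, forward 3.4 m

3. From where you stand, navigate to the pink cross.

turn left 70°, forward 7.3 m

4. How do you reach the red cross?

turn left 13°, forward 2.8 m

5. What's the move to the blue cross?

turn left 145°, forward 3.7 m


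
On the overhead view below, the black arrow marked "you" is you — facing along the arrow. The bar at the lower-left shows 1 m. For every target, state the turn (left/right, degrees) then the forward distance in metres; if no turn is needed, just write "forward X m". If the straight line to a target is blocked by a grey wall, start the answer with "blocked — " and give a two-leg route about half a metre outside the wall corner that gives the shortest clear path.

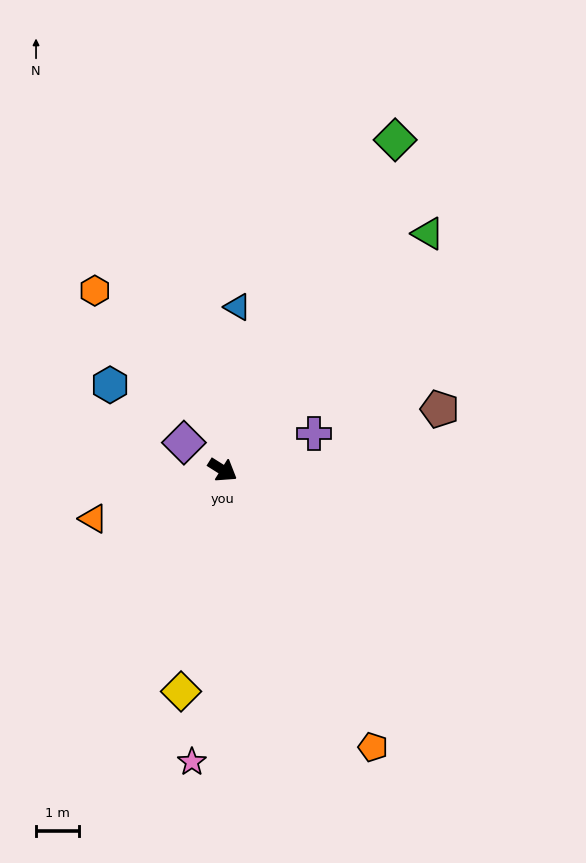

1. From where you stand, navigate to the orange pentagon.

turn right 29°, forward 7.4 m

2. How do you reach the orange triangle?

turn right 127°, forward 3.2 m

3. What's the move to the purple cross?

turn left 54°, forward 2.3 m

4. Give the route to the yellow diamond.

turn right 68°, forward 5.3 m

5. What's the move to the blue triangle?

turn left 117°, forward 3.8 m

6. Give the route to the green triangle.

turn left 81°, forward 7.3 m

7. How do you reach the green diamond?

turn left 95°, forward 8.7 m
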